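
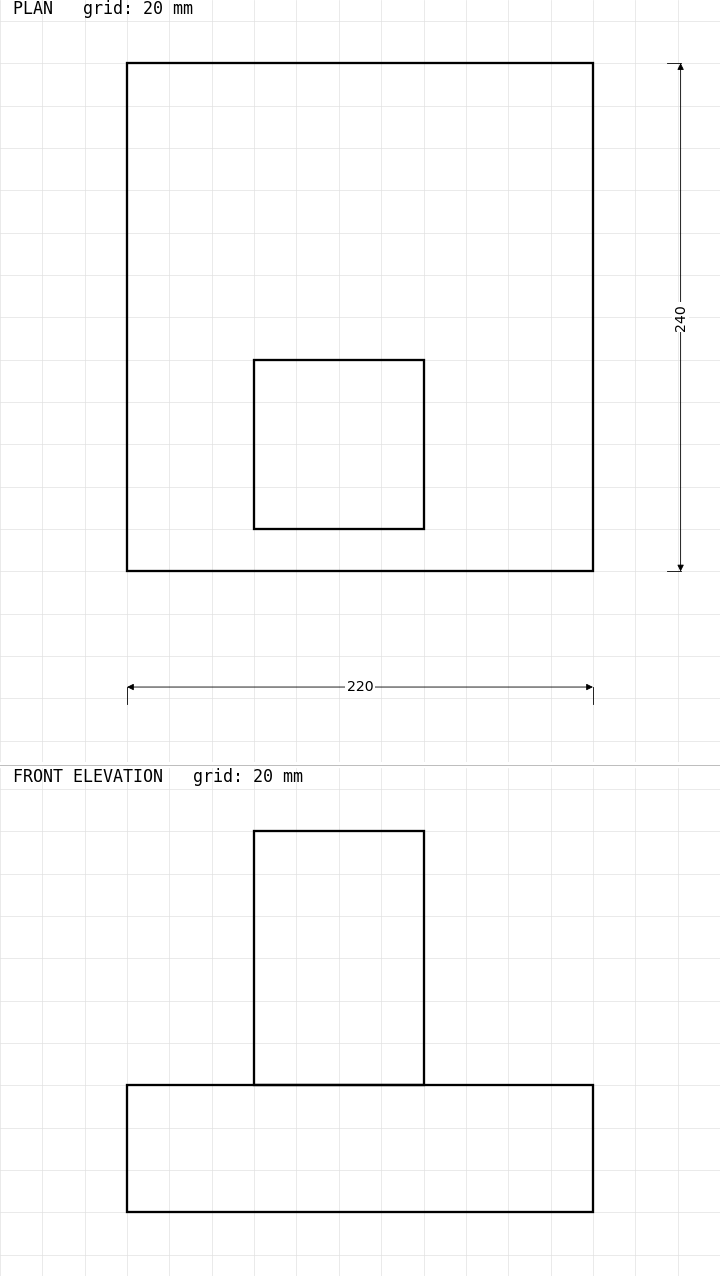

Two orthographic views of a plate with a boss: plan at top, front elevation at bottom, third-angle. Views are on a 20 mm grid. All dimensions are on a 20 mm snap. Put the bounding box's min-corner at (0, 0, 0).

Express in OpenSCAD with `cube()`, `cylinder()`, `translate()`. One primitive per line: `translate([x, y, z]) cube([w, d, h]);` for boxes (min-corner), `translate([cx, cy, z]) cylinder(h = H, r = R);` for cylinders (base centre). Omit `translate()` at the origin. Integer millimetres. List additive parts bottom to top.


cube([220, 240, 60]);
translate([60, 20, 60]) cube([80, 80, 120]);


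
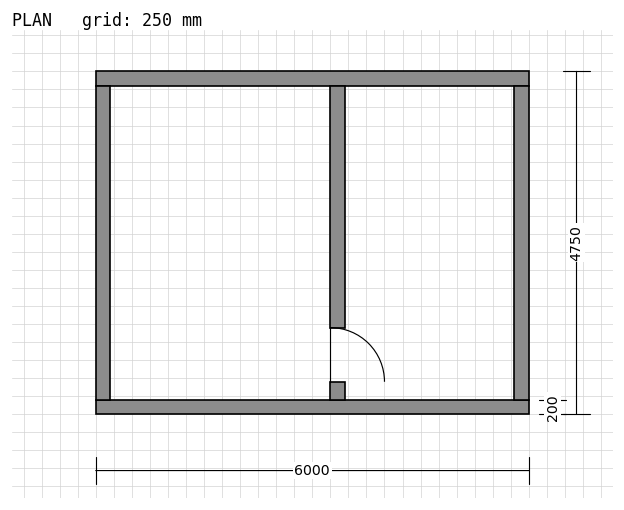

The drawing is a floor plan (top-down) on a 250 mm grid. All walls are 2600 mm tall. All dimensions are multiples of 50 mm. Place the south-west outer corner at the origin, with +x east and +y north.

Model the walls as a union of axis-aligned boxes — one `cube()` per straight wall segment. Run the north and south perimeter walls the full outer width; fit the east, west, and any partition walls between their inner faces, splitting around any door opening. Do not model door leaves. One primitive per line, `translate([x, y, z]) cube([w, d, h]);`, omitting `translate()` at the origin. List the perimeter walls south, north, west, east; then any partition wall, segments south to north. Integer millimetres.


cube([6000, 200, 2600]);
translate([0, 4550, 0]) cube([6000, 200, 2600]);
translate([0, 200, 0]) cube([200, 4350, 2600]);
translate([5800, 200, 0]) cube([200, 4350, 2600]);
translate([3250, 200, 0]) cube([200, 250, 2600]);
translate([3250, 1200, 0]) cube([200, 3350, 2600]);


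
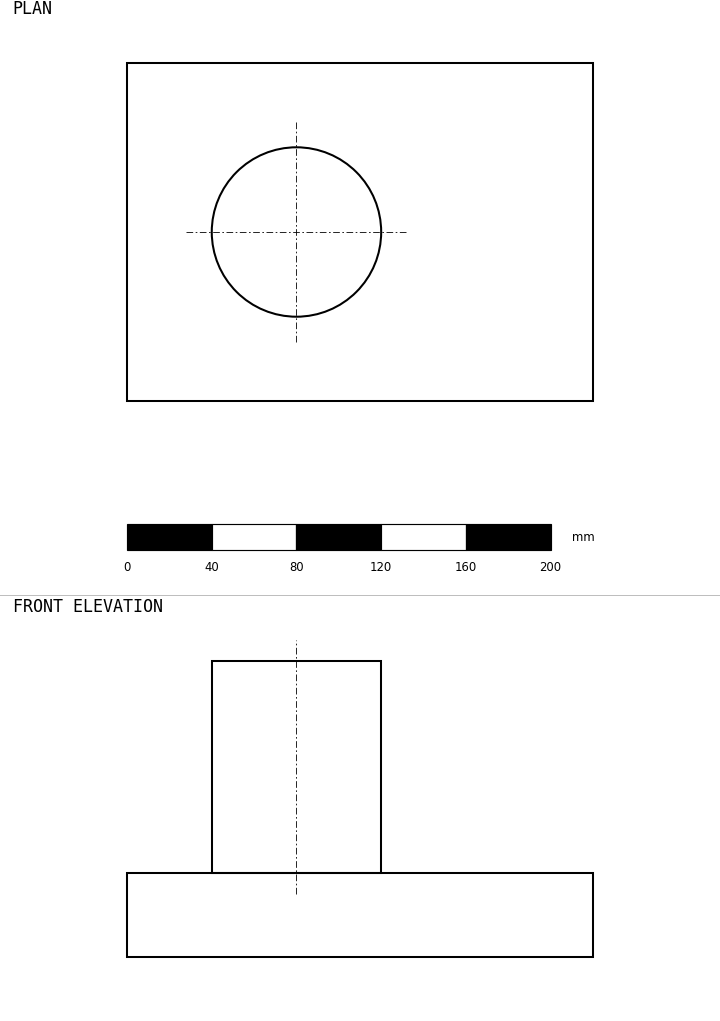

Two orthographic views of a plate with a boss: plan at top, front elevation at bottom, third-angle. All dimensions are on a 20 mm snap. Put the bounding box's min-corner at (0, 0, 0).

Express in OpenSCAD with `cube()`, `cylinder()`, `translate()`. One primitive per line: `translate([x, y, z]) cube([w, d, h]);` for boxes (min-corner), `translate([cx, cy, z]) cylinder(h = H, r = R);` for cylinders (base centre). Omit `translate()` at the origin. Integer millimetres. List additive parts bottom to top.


cube([220, 160, 40]);
translate([80, 80, 40]) cylinder(h = 100, r = 40);


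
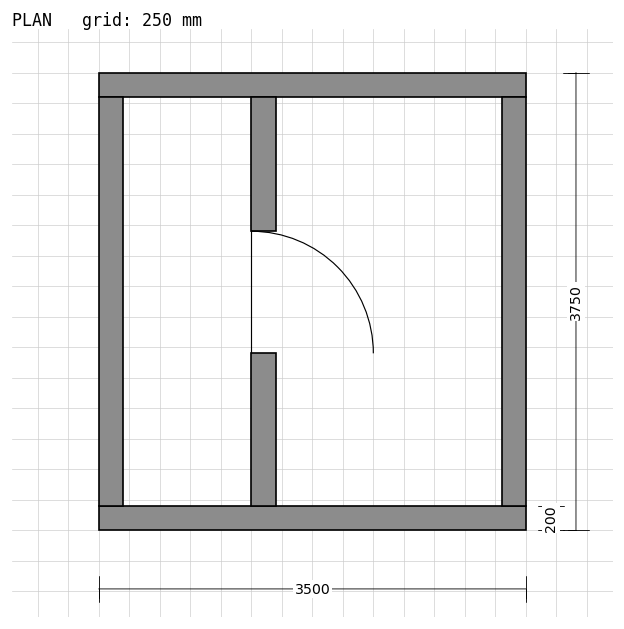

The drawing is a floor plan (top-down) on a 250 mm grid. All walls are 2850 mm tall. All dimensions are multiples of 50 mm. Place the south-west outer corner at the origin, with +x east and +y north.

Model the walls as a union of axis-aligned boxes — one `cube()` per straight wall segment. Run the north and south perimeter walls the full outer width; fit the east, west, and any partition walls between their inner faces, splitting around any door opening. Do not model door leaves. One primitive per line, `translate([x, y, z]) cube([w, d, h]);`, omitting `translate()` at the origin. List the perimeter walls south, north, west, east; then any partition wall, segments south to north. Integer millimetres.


cube([3500, 200, 2850]);
translate([0, 3550, 0]) cube([3500, 200, 2850]);
translate([0, 200, 0]) cube([200, 3350, 2850]);
translate([3300, 200, 0]) cube([200, 3350, 2850]);
translate([1250, 200, 0]) cube([200, 1250, 2850]);
translate([1250, 2450, 0]) cube([200, 1100, 2850]);


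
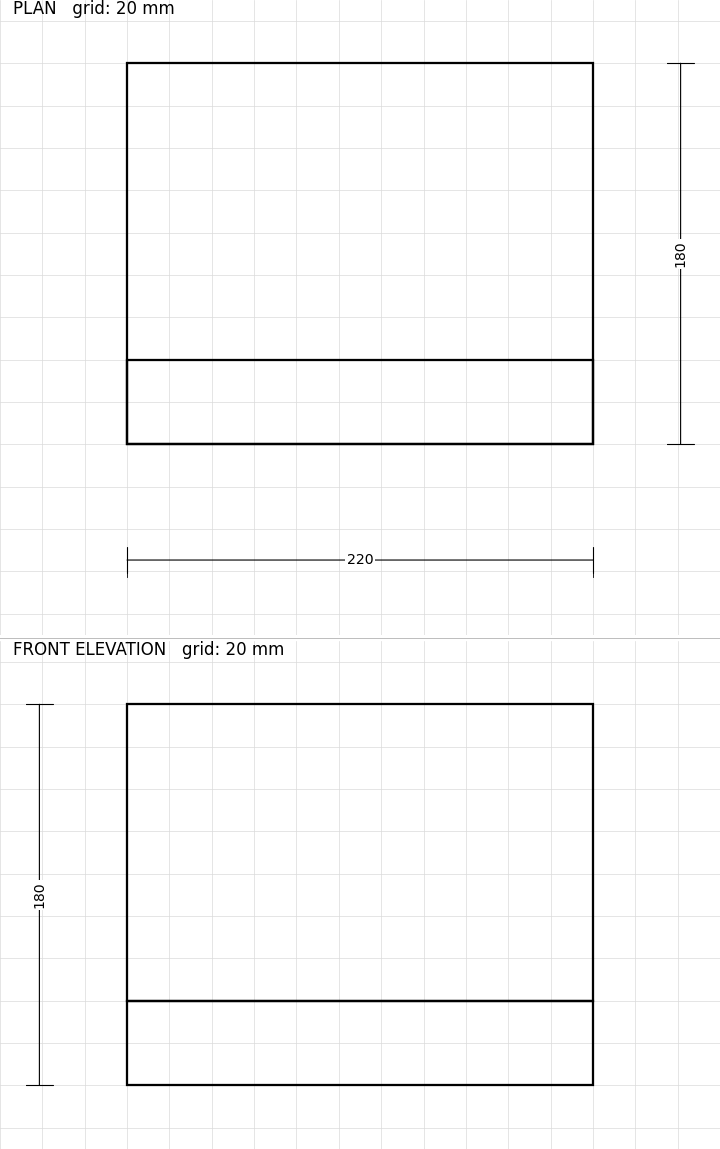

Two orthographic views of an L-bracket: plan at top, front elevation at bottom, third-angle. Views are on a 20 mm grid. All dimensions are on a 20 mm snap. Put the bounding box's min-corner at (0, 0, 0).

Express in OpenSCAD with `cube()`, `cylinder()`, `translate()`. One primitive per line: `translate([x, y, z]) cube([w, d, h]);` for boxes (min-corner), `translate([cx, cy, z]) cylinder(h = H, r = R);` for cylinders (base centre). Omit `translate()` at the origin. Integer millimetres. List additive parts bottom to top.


cube([220, 180, 40]);
translate([0, 0, 40]) cube([220, 40, 140]);


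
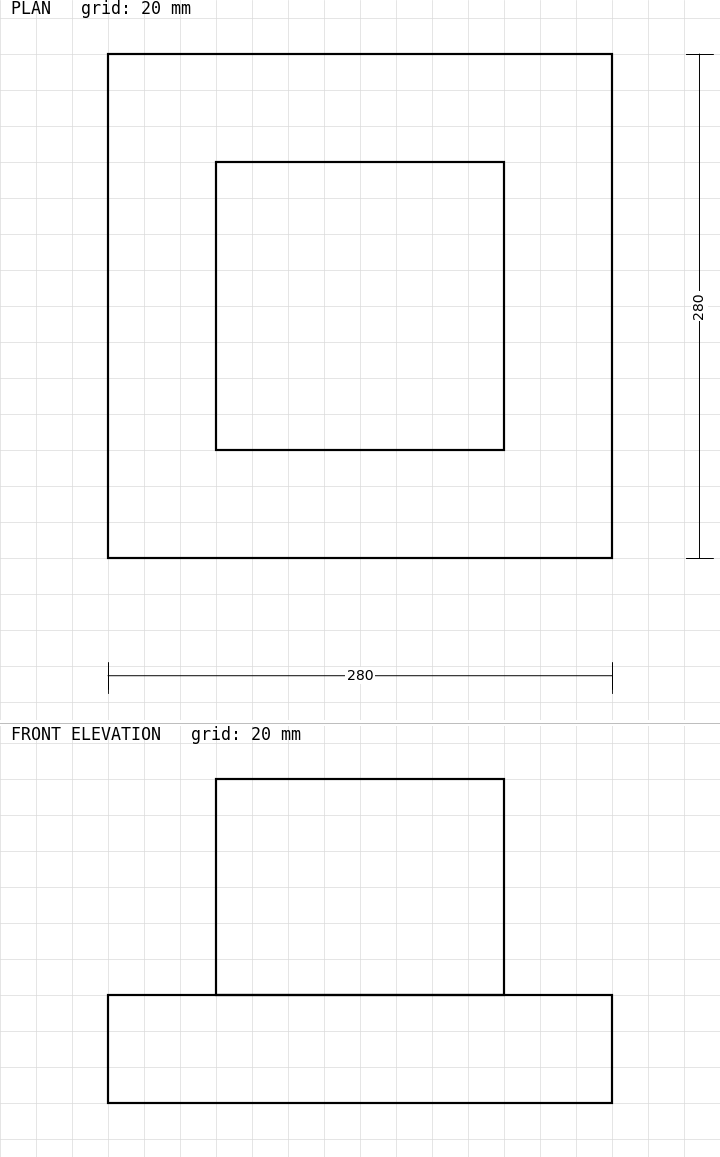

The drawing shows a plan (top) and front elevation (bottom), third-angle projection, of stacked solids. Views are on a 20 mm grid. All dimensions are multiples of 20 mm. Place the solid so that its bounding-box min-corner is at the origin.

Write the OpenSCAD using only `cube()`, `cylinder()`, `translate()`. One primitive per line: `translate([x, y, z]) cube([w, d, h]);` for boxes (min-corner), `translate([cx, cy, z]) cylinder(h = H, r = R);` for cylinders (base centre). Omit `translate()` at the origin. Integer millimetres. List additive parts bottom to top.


cube([280, 280, 60]);
translate([60, 60, 60]) cube([160, 160, 120]);


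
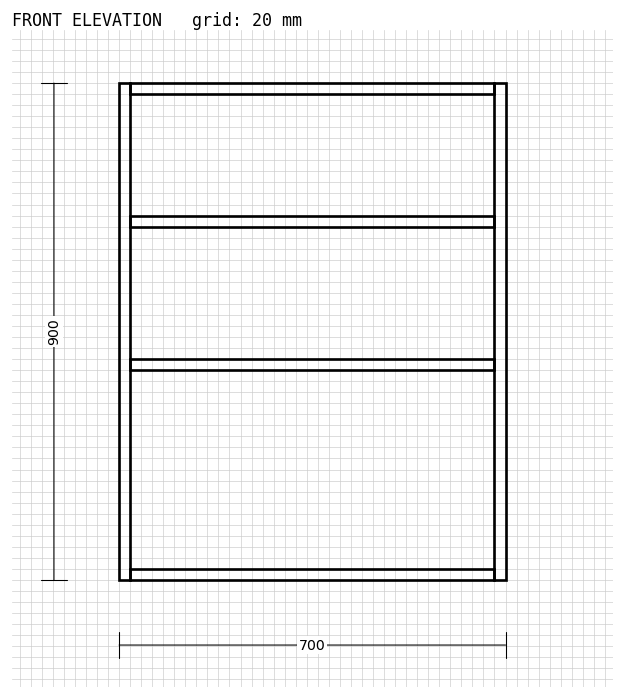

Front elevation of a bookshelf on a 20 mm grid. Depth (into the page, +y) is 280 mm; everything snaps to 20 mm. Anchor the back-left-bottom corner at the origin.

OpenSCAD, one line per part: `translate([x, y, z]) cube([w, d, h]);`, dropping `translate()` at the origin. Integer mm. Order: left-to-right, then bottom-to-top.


cube([20, 280, 900]);
translate([20, 0, 0]) cube([660, 280, 20]);
translate([20, 0, 380]) cube([660, 280, 20]);
translate([20, 0, 640]) cube([660, 280, 20]);
translate([20, 0, 880]) cube([660, 280, 20]);
translate([680, 0, 0]) cube([20, 280, 900]);


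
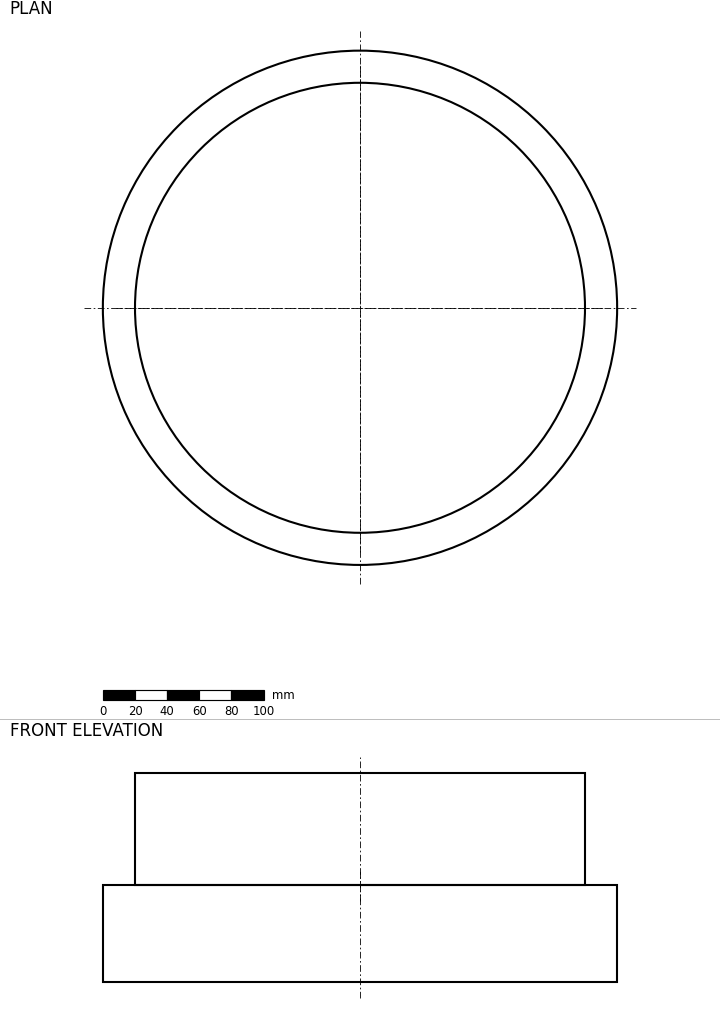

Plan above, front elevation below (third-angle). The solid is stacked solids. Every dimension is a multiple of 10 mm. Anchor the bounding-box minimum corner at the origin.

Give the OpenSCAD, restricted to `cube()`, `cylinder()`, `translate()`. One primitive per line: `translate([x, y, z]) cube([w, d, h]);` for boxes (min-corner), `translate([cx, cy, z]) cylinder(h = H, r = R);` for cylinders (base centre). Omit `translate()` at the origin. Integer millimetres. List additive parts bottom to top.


translate([160, 160, 0]) cylinder(h = 60, r = 160);
translate([160, 160, 60]) cylinder(h = 70, r = 140);


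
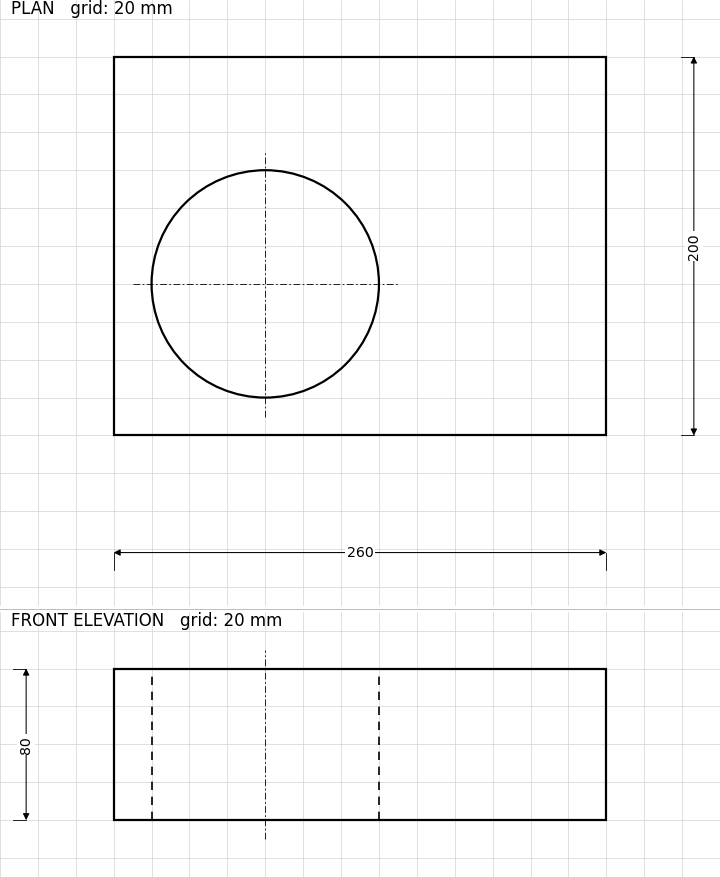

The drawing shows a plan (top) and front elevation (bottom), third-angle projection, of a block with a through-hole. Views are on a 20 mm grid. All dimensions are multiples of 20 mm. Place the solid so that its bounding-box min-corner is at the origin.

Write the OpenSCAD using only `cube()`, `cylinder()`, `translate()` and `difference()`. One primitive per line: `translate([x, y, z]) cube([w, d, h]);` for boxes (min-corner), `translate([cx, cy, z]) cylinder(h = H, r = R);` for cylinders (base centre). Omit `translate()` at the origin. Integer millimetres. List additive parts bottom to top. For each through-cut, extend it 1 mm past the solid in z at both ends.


difference() {
  cube([260, 200, 80]);
  translate([80, 80, -1]) cylinder(h = 82, r = 60);
}


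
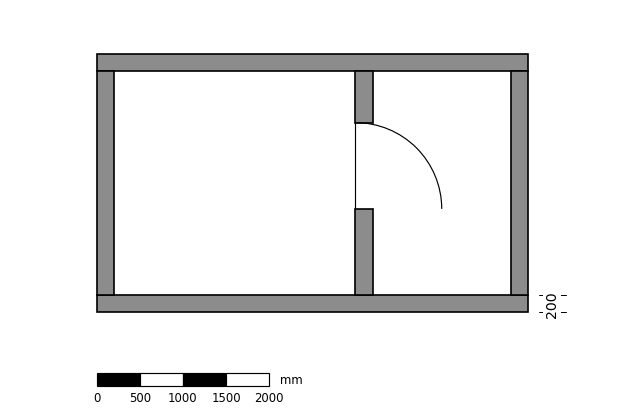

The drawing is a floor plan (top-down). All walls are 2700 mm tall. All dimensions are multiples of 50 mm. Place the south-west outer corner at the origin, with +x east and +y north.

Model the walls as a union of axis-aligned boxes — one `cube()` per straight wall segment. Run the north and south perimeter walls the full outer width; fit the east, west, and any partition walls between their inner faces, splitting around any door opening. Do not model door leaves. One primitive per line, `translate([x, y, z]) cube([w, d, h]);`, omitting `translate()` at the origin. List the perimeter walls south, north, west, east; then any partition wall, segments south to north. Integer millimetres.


cube([5000, 200, 2700]);
translate([0, 2800, 0]) cube([5000, 200, 2700]);
translate([0, 200, 0]) cube([200, 2600, 2700]);
translate([4800, 200, 0]) cube([200, 2600, 2700]);
translate([3000, 200, 0]) cube([200, 1000, 2700]);
translate([3000, 2200, 0]) cube([200, 600, 2700]);


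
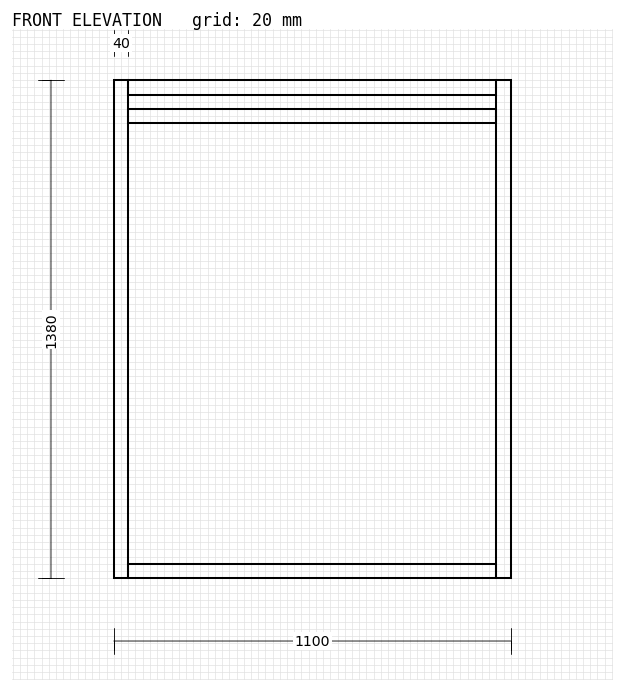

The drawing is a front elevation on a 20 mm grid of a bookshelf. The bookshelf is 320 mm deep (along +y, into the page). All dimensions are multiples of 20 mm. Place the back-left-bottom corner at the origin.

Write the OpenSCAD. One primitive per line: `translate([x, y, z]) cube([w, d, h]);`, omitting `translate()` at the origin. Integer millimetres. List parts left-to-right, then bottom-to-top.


cube([40, 320, 1380]);
translate([40, 0, 0]) cube([1020, 320, 40]);
translate([40, 0, 1260]) cube([1020, 320, 40]);
translate([40, 0, 1340]) cube([1020, 320, 40]);
translate([1060, 0, 0]) cube([40, 320, 1380]);


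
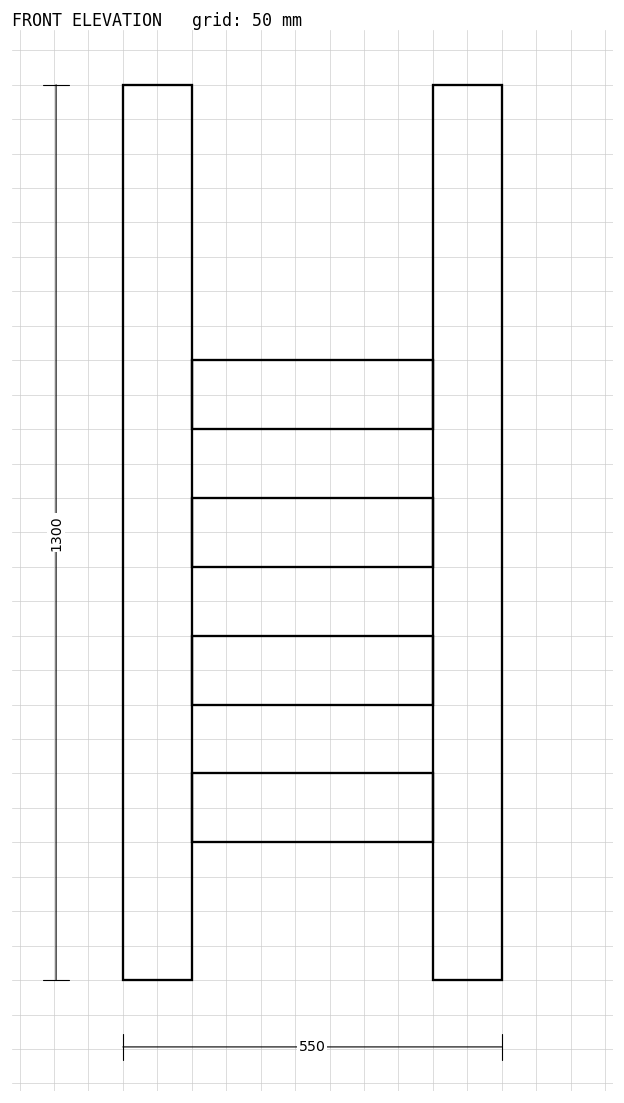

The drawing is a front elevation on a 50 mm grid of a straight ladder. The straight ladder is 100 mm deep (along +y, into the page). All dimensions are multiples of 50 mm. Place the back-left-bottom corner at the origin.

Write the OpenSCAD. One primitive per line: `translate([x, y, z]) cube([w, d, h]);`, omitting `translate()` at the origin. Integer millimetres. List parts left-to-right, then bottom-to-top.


cube([100, 100, 1300]);
translate([100, 0, 200]) cube([350, 100, 100]);
translate([100, 0, 400]) cube([350, 100, 100]);
translate([100, 0, 600]) cube([350, 100, 100]);
translate([100, 0, 800]) cube([350, 100, 100]);
translate([450, 0, 0]) cube([100, 100, 1300]);


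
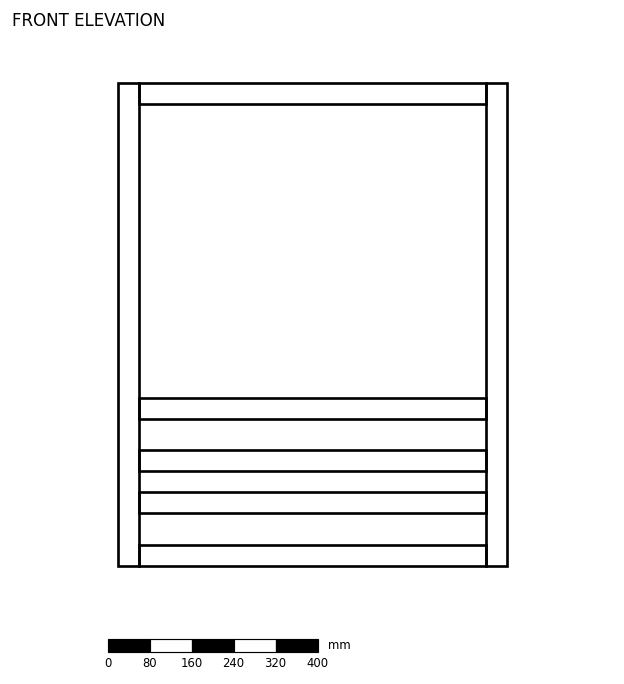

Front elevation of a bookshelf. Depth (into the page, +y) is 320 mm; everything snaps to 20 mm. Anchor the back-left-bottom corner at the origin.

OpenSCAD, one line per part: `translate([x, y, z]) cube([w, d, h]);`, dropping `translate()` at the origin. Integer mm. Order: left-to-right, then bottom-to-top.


cube([40, 320, 920]);
translate([40, 0, 0]) cube([660, 320, 40]);
translate([40, 0, 100]) cube([660, 320, 40]);
translate([40, 0, 180]) cube([660, 320, 40]);
translate([40, 0, 280]) cube([660, 320, 40]);
translate([40, 0, 880]) cube([660, 320, 40]);
translate([700, 0, 0]) cube([40, 320, 920]);


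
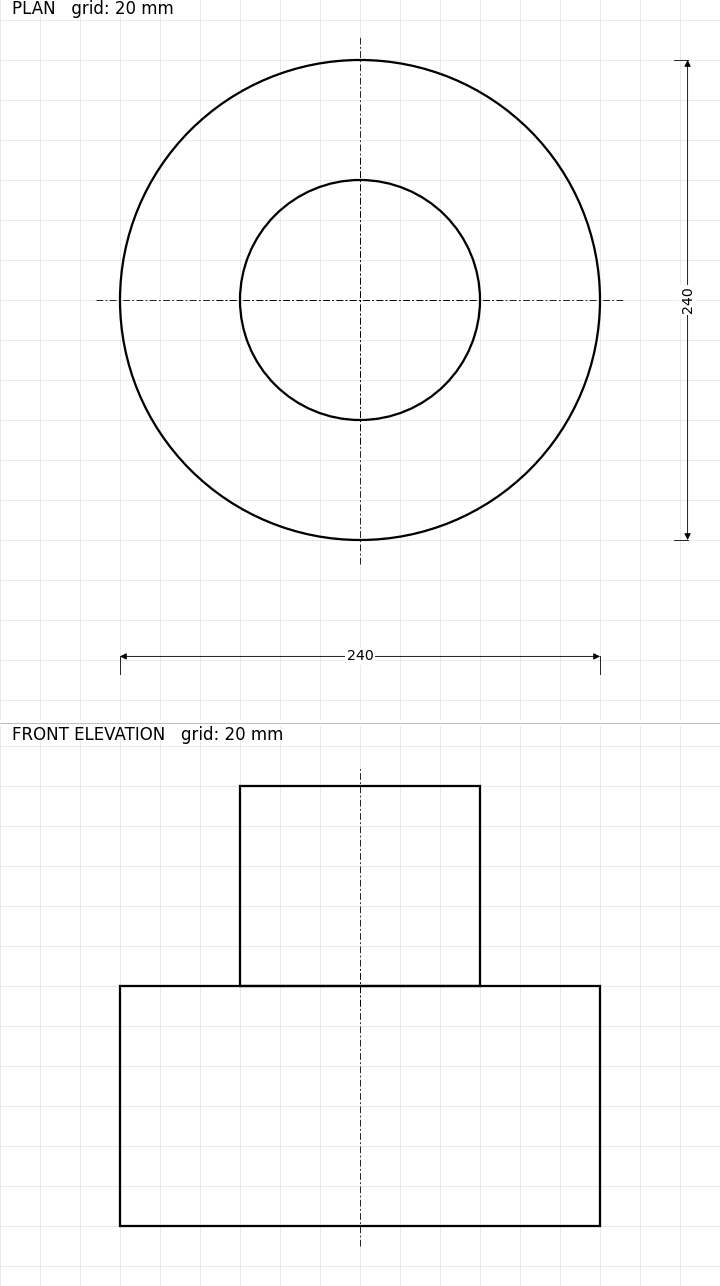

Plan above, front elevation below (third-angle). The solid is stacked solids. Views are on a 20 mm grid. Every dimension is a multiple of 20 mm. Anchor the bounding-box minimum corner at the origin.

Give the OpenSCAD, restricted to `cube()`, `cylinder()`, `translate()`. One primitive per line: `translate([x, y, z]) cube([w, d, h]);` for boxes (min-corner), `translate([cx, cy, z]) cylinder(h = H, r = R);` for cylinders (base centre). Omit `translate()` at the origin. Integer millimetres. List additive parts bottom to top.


translate([120, 120, 0]) cylinder(h = 120, r = 120);
translate([120, 120, 120]) cylinder(h = 100, r = 60);


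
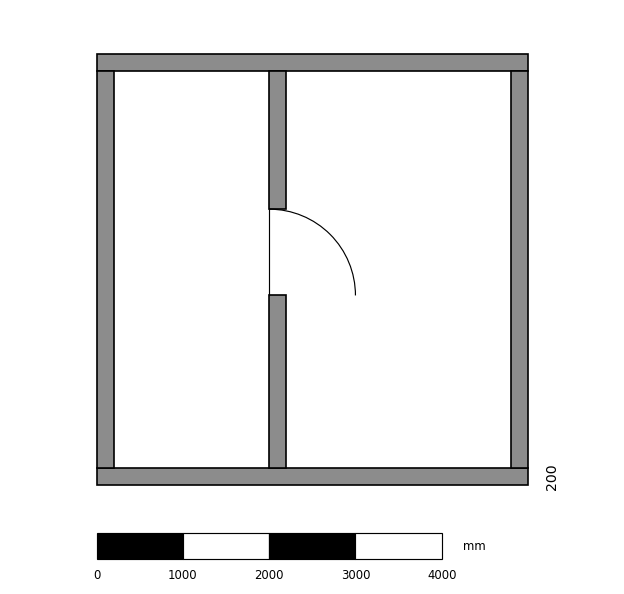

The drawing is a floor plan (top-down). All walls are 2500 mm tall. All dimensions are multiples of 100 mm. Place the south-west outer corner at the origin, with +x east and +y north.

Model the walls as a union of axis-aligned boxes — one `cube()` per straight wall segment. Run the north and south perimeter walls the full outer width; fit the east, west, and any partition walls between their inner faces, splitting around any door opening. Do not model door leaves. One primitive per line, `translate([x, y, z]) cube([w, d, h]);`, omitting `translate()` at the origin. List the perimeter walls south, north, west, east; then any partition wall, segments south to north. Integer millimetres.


cube([5000, 200, 2500]);
translate([0, 4800, 0]) cube([5000, 200, 2500]);
translate([0, 200, 0]) cube([200, 4600, 2500]);
translate([4800, 200, 0]) cube([200, 4600, 2500]);
translate([2000, 200, 0]) cube([200, 2000, 2500]);
translate([2000, 3200, 0]) cube([200, 1600, 2500]);


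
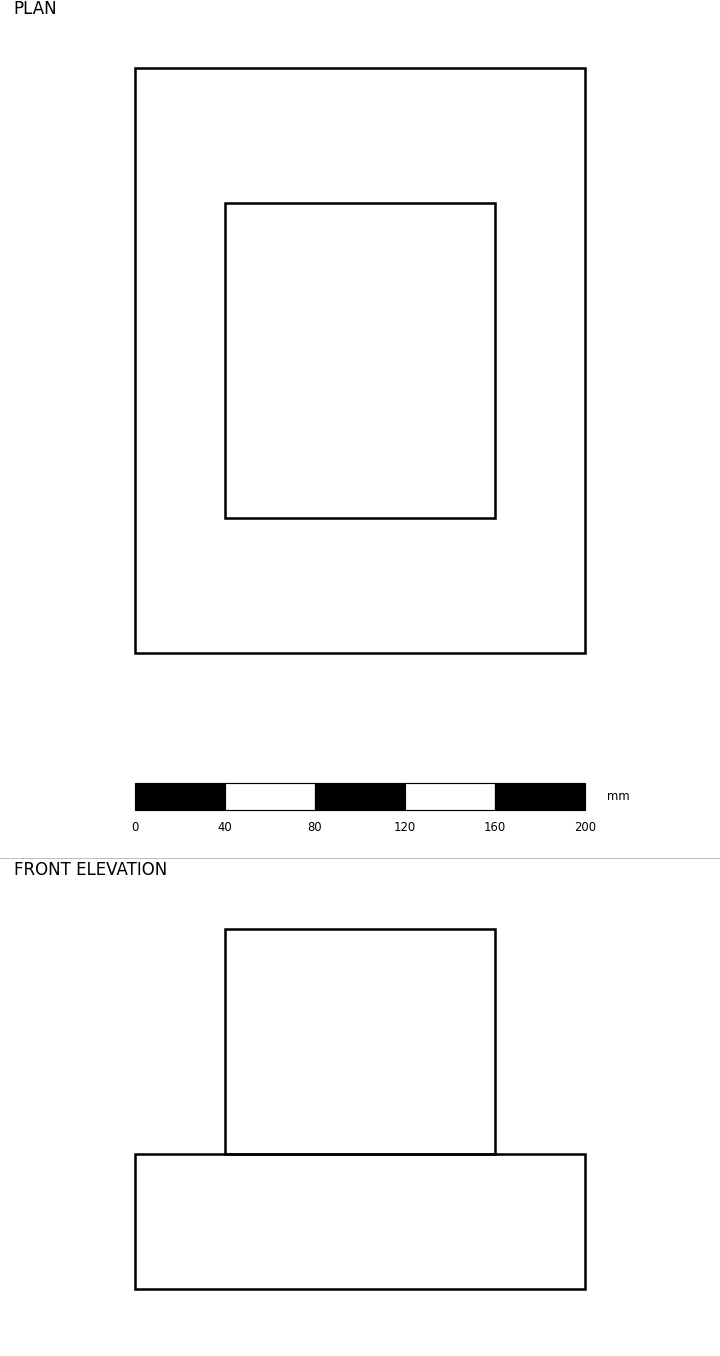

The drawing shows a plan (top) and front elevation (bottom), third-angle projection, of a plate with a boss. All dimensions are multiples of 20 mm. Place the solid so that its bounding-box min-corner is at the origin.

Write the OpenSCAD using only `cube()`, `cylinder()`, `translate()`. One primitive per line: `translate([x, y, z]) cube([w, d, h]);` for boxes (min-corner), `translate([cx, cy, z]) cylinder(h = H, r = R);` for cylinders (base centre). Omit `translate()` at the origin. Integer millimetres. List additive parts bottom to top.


cube([200, 260, 60]);
translate([40, 60, 60]) cube([120, 140, 100]);


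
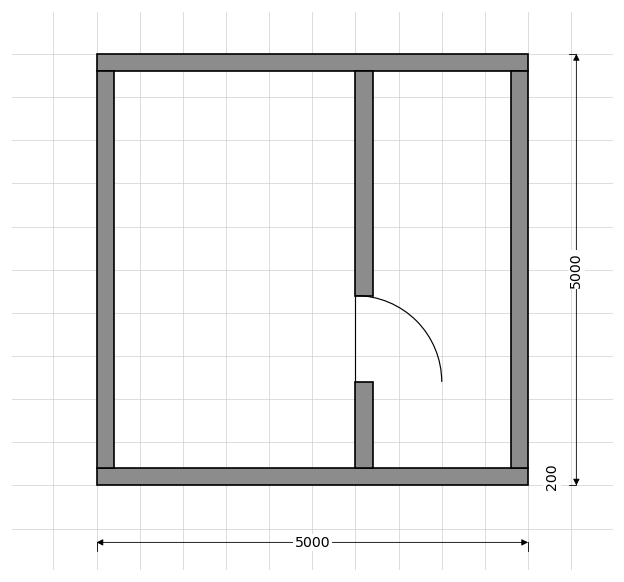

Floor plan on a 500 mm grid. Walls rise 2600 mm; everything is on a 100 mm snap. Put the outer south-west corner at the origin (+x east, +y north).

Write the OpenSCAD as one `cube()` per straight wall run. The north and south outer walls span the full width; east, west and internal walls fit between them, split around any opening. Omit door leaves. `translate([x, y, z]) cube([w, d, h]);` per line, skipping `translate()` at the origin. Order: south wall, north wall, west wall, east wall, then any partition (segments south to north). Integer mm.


cube([5000, 200, 2600]);
translate([0, 4800, 0]) cube([5000, 200, 2600]);
translate([0, 200, 0]) cube([200, 4600, 2600]);
translate([4800, 200, 0]) cube([200, 4600, 2600]);
translate([3000, 200, 0]) cube([200, 1000, 2600]);
translate([3000, 2200, 0]) cube([200, 2600, 2600]);


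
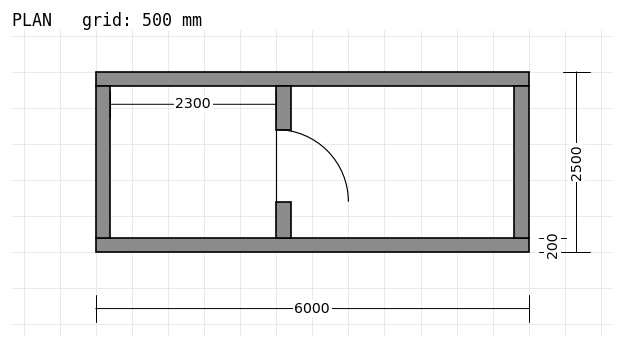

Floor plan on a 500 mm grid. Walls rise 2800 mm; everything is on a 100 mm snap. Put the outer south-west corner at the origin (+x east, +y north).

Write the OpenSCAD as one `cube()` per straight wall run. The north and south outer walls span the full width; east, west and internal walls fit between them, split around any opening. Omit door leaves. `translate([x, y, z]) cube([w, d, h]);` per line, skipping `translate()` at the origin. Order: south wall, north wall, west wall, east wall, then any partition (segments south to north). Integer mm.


cube([6000, 200, 2800]);
translate([0, 2300, 0]) cube([6000, 200, 2800]);
translate([0, 200, 0]) cube([200, 2100, 2800]);
translate([5800, 200, 0]) cube([200, 2100, 2800]);
translate([2500, 200, 0]) cube([200, 500, 2800]);
translate([2500, 1700, 0]) cube([200, 600, 2800]);


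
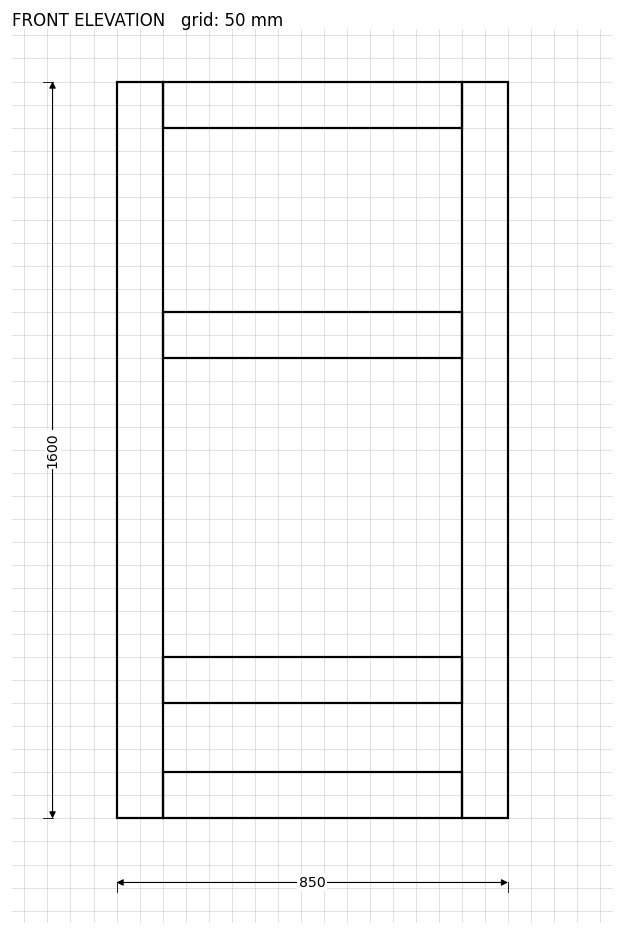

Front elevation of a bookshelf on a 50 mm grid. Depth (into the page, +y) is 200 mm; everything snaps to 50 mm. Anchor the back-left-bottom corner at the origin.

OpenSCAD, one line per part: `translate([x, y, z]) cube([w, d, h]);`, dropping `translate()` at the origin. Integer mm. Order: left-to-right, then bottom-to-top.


cube([100, 200, 1600]);
translate([100, 0, 0]) cube([650, 200, 100]);
translate([100, 0, 250]) cube([650, 200, 100]);
translate([100, 0, 1000]) cube([650, 200, 100]);
translate([100, 0, 1500]) cube([650, 200, 100]);
translate([750, 0, 0]) cube([100, 200, 1600]);


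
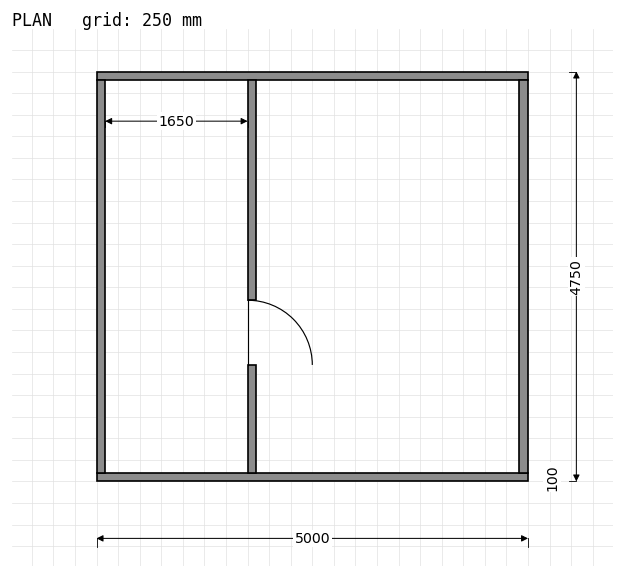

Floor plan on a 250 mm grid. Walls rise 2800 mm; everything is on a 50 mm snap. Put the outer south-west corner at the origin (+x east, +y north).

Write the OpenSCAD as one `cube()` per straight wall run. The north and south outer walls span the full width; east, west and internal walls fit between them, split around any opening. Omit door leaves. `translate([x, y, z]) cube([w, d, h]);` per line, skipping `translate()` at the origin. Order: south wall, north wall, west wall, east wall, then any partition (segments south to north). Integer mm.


cube([5000, 100, 2800]);
translate([0, 4650, 0]) cube([5000, 100, 2800]);
translate([0, 100, 0]) cube([100, 4550, 2800]);
translate([4900, 100, 0]) cube([100, 4550, 2800]);
translate([1750, 100, 0]) cube([100, 1250, 2800]);
translate([1750, 2100, 0]) cube([100, 2550, 2800]);


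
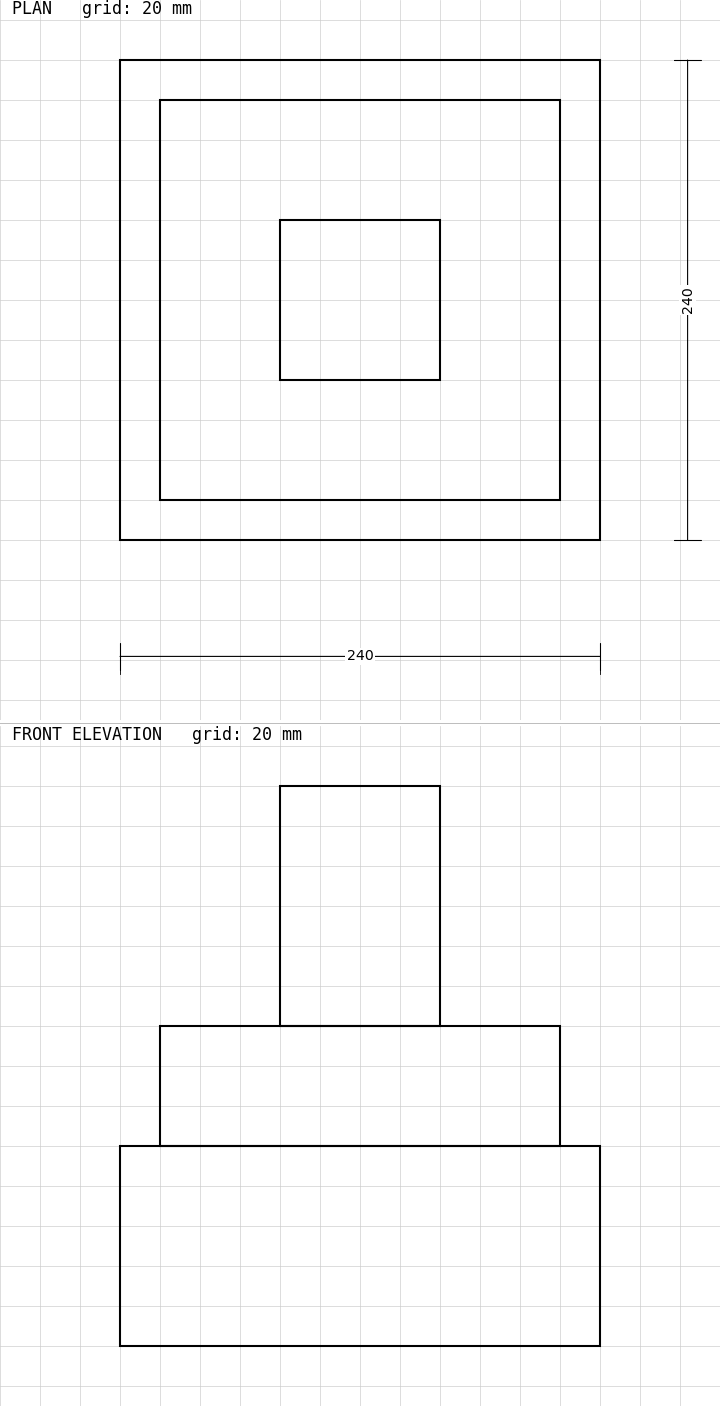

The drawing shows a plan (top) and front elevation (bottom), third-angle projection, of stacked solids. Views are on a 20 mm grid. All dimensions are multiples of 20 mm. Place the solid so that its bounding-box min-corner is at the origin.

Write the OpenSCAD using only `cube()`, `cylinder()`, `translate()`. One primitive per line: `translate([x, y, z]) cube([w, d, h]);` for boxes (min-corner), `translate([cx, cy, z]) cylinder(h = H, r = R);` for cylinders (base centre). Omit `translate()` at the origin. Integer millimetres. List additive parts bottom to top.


cube([240, 240, 100]);
translate([20, 20, 100]) cube([200, 200, 60]);
translate([80, 80, 160]) cube([80, 80, 120]);


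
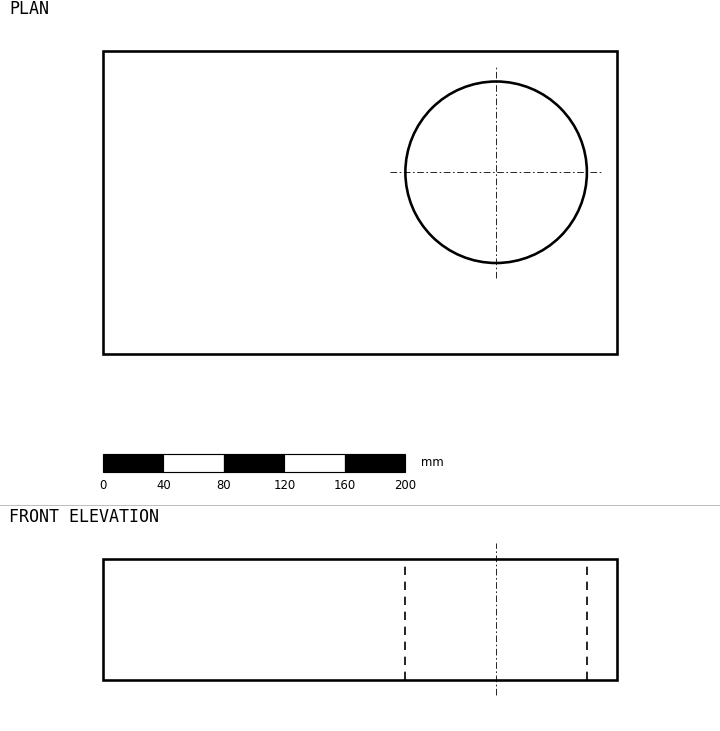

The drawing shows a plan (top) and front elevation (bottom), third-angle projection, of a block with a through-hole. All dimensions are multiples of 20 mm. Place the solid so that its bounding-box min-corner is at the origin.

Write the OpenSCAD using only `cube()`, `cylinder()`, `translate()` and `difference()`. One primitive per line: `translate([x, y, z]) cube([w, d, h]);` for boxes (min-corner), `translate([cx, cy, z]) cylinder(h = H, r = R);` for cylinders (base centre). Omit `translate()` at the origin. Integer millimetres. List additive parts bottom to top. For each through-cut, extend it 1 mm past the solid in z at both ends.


difference() {
  cube([340, 200, 80]);
  translate([260, 120, -1]) cylinder(h = 82, r = 60);
}


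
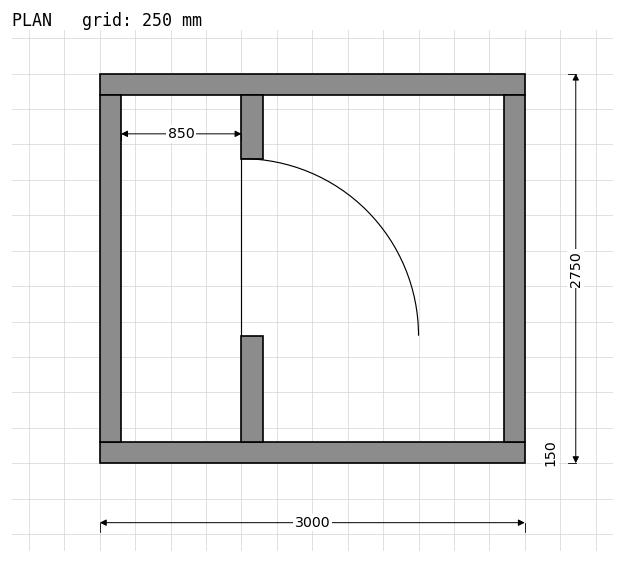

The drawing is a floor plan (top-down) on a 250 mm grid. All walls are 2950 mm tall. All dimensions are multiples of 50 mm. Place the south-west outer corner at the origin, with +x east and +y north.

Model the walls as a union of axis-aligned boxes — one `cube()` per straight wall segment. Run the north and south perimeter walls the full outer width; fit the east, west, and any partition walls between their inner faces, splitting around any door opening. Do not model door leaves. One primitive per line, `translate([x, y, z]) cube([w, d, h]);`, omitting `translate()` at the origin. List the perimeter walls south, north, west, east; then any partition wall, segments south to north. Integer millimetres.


cube([3000, 150, 2950]);
translate([0, 2600, 0]) cube([3000, 150, 2950]);
translate([0, 150, 0]) cube([150, 2450, 2950]);
translate([2850, 150, 0]) cube([150, 2450, 2950]);
translate([1000, 150, 0]) cube([150, 750, 2950]);
translate([1000, 2150, 0]) cube([150, 450, 2950]);


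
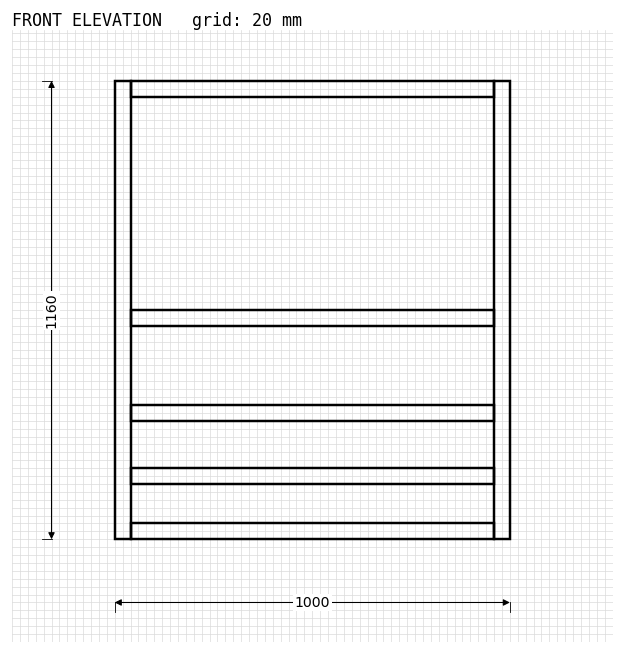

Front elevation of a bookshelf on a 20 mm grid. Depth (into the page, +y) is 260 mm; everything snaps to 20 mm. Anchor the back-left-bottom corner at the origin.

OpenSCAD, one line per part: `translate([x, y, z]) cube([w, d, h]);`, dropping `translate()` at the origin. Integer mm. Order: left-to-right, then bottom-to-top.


cube([40, 260, 1160]);
translate([40, 0, 0]) cube([920, 260, 40]);
translate([40, 0, 140]) cube([920, 260, 40]);
translate([40, 0, 300]) cube([920, 260, 40]);
translate([40, 0, 540]) cube([920, 260, 40]);
translate([40, 0, 1120]) cube([920, 260, 40]);
translate([960, 0, 0]) cube([40, 260, 1160]);


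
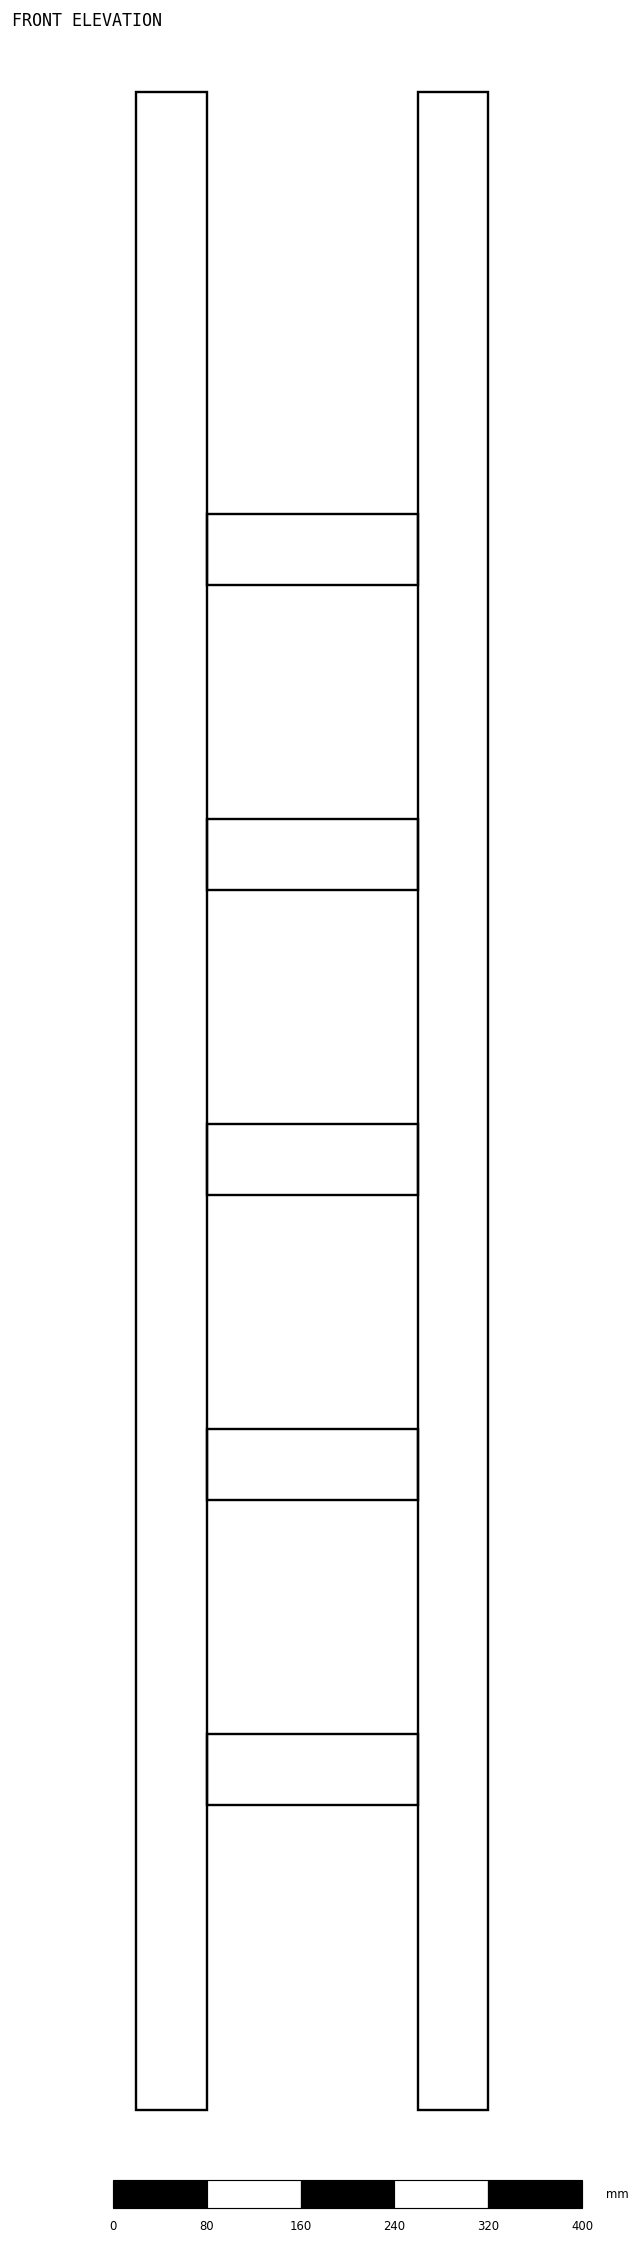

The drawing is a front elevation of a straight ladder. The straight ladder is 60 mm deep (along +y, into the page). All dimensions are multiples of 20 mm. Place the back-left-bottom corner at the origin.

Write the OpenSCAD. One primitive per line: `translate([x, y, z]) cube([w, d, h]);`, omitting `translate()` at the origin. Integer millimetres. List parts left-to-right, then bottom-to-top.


cube([60, 60, 1720]);
translate([60, 0, 260]) cube([180, 60, 60]);
translate([60, 0, 520]) cube([180, 60, 60]);
translate([60, 0, 780]) cube([180, 60, 60]);
translate([60, 0, 1040]) cube([180, 60, 60]);
translate([60, 0, 1300]) cube([180, 60, 60]);
translate([240, 0, 0]) cube([60, 60, 1720]);


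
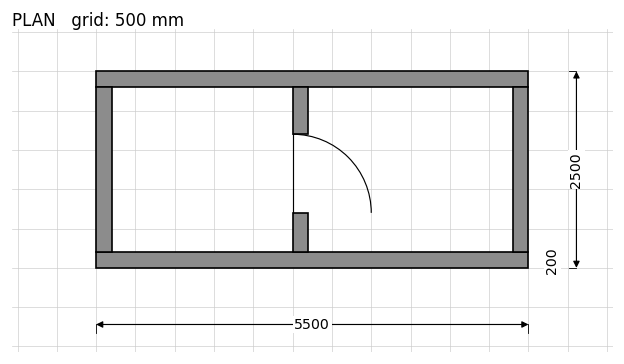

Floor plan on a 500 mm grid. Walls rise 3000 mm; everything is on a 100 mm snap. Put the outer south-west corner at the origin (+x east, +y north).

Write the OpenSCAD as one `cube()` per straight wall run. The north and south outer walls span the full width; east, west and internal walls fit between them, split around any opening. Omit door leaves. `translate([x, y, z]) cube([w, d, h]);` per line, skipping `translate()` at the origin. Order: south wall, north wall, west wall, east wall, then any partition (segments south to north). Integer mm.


cube([5500, 200, 3000]);
translate([0, 2300, 0]) cube([5500, 200, 3000]);
translate([0, 200, 0]) cube([200, 2100, 3000]);
translate([5300, 200, 0]) cube([200, 2100, 3000]);
translate([2500, 200, 0]) cube([200, 500, 3000]);
translate([2500, 1700, 0]) cube([200, 600, 3000]);


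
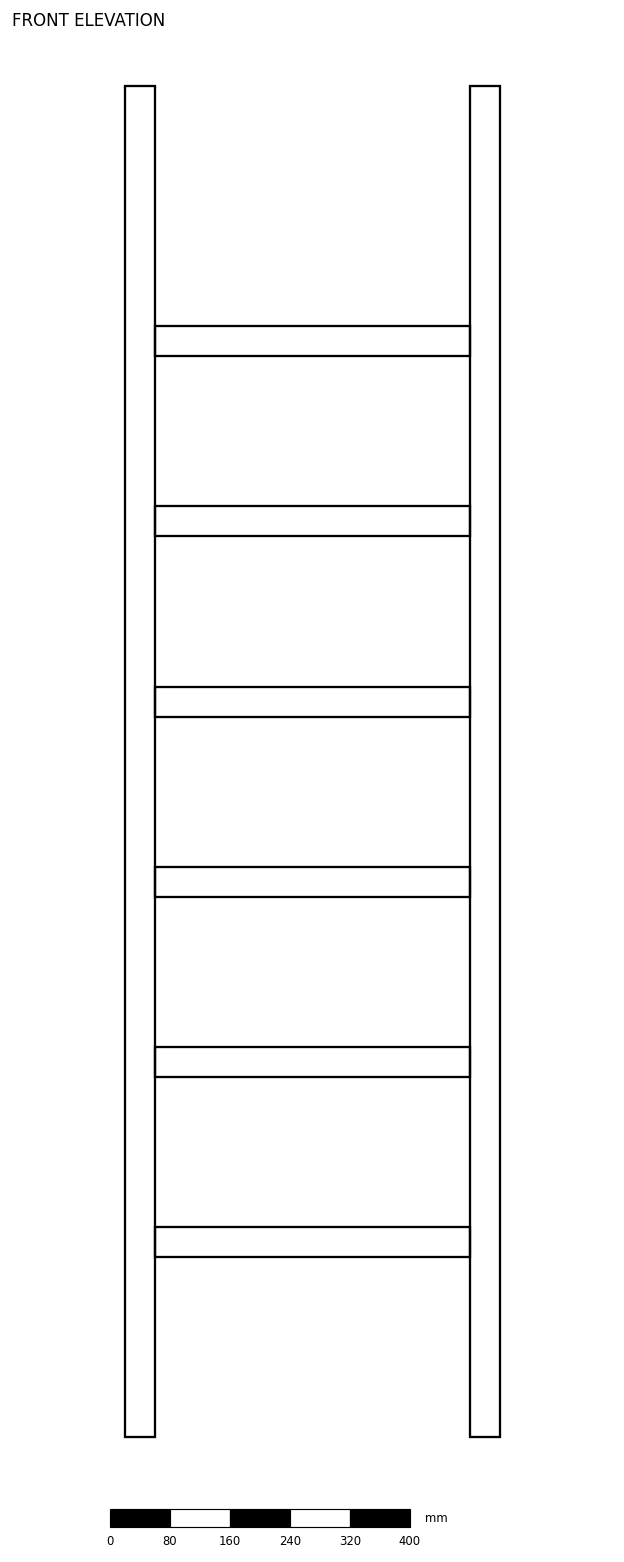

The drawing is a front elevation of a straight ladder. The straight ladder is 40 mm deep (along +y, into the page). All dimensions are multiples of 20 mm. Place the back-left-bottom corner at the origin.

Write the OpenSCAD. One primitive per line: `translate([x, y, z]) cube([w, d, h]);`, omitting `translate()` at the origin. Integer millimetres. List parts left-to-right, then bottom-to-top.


cube([40, 40, 1800]);
translate([40, 0, 240]) cube([420, 40, 40]);
translate([40, 0, 480]) cube([420, 40, 40]);
translate([40, 0, 720]) cube([420, 40, 40]);
translate([40, 0, 960]) cube([420, 40, 40]);
translate([40, 0, 1200]) cube([420, 40, 40]);
translate([40, 0, 1440]) cube([420, 40, 40]);
translate([460, 0, 0]) cube([40, 40, 1800]);


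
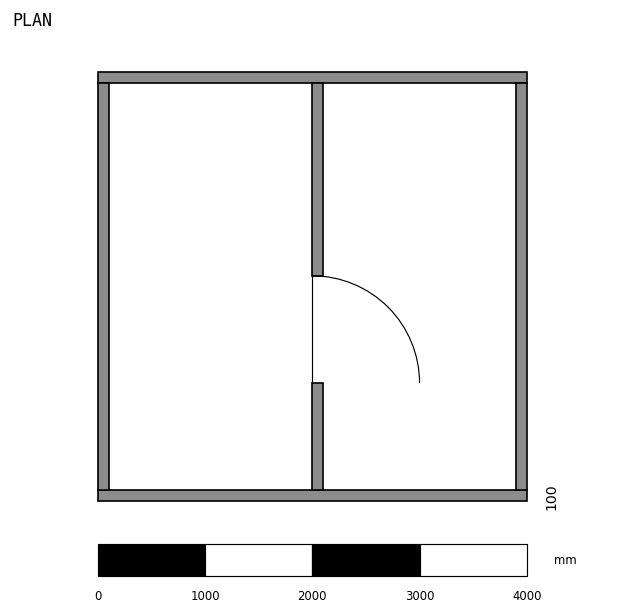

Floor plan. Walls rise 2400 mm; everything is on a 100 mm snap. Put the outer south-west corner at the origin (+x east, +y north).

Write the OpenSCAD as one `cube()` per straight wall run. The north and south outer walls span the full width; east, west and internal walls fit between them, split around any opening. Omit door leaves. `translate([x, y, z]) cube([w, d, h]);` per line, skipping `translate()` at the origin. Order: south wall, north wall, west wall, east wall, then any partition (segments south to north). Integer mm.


cube([4000, 100, 2400]);
translate([0, 3900, 0]) cube([4000, 100, 2400]);
translate([0, 100, 0]) cube([100, 3800, 2400]);
translate([3900, 100, 0]) cube([100, 3800, 2400]);
translate([2000, 100, 0]) cube([100, 1000, 2400]);
translate([2000, 2100, 0]) cube([100, 1800, 2400]);


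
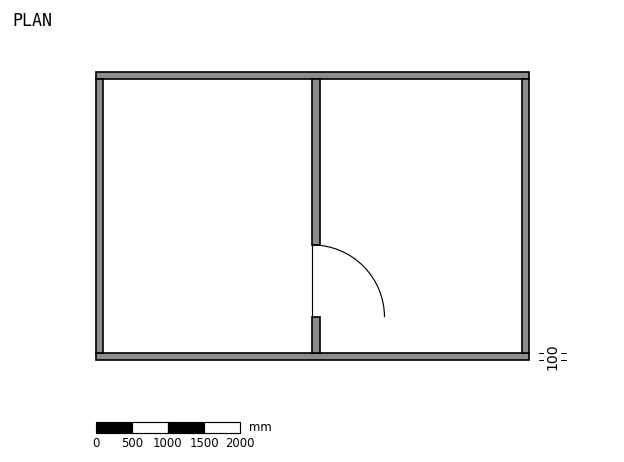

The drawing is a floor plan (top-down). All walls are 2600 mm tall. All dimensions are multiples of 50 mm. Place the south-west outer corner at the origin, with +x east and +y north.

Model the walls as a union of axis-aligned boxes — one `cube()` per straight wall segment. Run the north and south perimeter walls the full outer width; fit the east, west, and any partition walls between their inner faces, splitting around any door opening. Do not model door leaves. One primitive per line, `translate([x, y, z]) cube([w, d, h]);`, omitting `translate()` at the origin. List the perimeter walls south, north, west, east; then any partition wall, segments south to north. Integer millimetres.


cube([6000, 100, 2600]);
translate([0, 3900, 0]) cube([6000, 100, 2600]);
translate([0, 100, 0]) cube([100, 3800, 2600]);
translate([5900, 100, 0]) cube([100, 3800, 2600]);
translate([3000, 100, 0]) cube([100, 500, 2600]);
translate([3000, 1600, 0]) cube([100, 2300, 2600]);


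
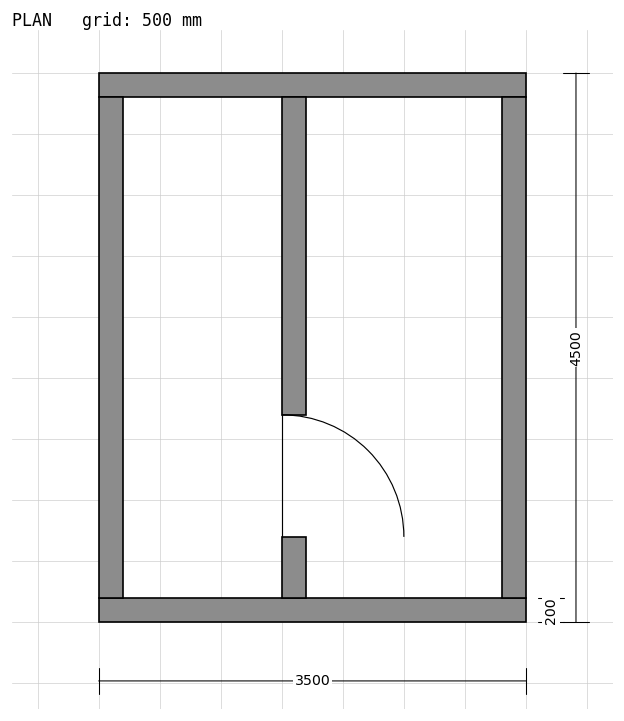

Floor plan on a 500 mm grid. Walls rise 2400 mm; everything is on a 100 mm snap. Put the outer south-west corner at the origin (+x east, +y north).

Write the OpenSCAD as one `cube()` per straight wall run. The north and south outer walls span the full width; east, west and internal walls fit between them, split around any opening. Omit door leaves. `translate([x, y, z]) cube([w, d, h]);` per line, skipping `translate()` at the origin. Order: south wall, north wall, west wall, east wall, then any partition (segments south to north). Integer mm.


cube([3500, 200, 2400]);
translate([0, 4300, 0]) cube([3500, 200, 2400]);
translate([0, 200, 0]) cube([200, 4100, 2400]);
translate([3300, 200, 0]) cube([200, 4100, 2400]);
translate([1500, 200, 0]) cube([200, 500, 2400]);
translate([1500, 1700, 0]) cube([200, 2600, 2400]);


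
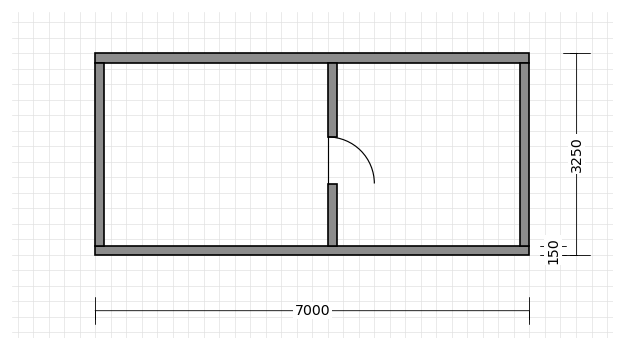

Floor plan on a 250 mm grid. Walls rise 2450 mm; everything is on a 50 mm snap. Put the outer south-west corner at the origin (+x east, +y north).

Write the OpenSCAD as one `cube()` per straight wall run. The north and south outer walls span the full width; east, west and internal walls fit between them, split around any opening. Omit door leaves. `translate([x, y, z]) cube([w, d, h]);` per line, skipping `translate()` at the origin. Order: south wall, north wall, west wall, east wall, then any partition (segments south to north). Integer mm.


cube([7000, 150, 2450]);
translate([0, 3100, 0]) cube([7000, 150, 2450]);
translate([0, 150, 0]) cube([150, 2950, 2450]);
translate([6850, 150, 0]) cube([150, 2950, 2450]);
translate([3750, 150, 0]) cube([150, 1000, 2450]);
translate([3750, 1900, 0]) cube([150, 1200, 2450]);


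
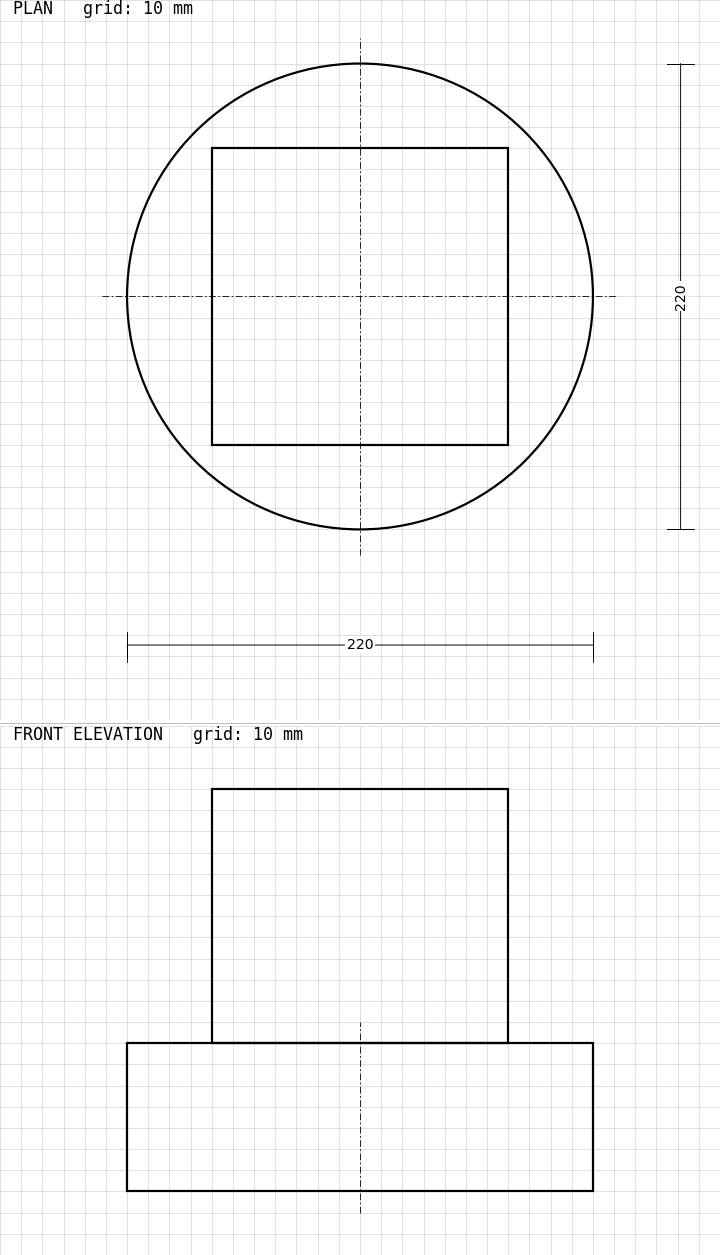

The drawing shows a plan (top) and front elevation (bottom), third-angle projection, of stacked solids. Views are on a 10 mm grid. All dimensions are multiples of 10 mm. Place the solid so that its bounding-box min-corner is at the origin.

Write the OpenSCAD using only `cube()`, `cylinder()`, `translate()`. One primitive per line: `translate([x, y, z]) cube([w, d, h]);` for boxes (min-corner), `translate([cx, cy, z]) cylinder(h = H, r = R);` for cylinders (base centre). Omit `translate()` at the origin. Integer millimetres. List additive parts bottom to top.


translate([110, 110, 0]) cylinder(h = 70, r = 110);
translate([40, 40, 70]) cube([140, 140, 120]);


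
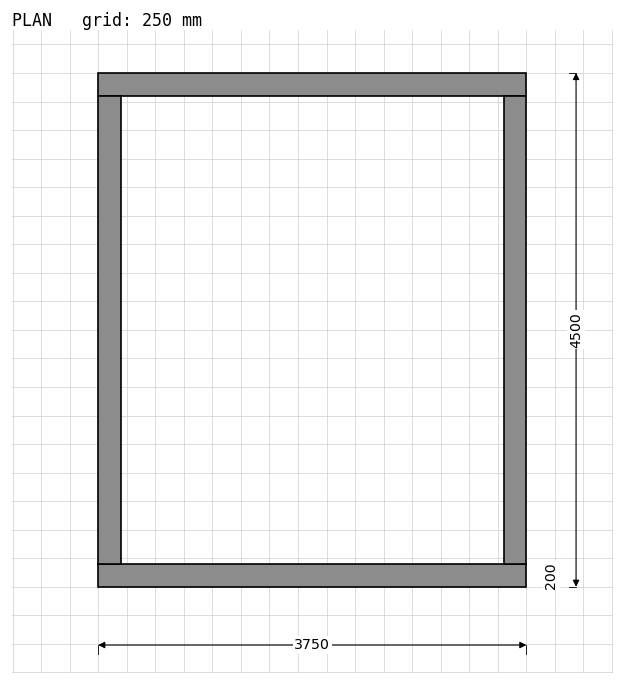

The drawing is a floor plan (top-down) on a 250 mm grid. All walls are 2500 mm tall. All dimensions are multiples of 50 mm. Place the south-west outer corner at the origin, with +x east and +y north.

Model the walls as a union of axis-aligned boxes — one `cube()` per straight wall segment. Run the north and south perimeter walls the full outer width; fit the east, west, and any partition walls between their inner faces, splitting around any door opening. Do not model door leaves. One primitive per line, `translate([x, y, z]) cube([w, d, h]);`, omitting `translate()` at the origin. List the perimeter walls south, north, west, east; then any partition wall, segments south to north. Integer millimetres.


cube([3750, 200, 2500]);
translate([0, 4300, 0]) cube([3750, 200, 2500]);
translate([0, 200, 0]) cube([200, 4100, 2500]);
translate([3550, 200, 0]) cube([200, 4100, 2500]);


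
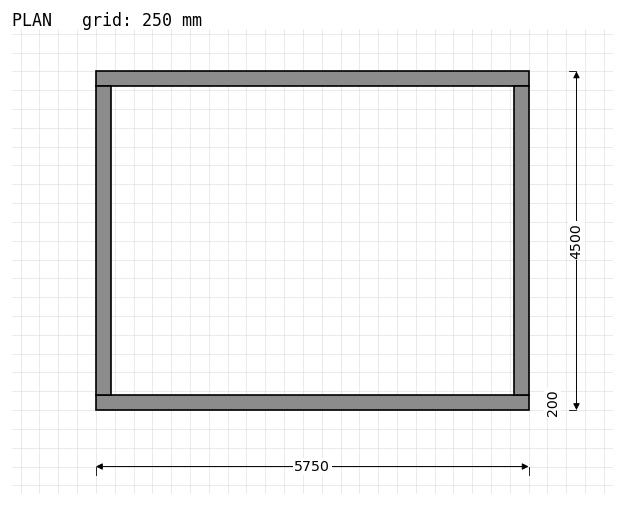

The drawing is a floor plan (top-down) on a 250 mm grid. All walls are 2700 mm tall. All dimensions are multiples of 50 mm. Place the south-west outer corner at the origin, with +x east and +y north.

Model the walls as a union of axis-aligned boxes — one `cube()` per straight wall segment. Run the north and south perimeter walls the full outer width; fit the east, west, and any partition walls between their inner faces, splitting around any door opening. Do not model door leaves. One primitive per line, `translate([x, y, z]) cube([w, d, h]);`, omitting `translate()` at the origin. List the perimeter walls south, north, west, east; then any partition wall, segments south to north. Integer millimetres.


cube([5750, 200, 2700]);
translate([0, 4300, 0]) cube([5750, 200, 2700]);
translate([0, 200, 0]) cube([200, 4100, 2700]);
translate([5550, 200, 0]) cube([200, 4100, 2700]);


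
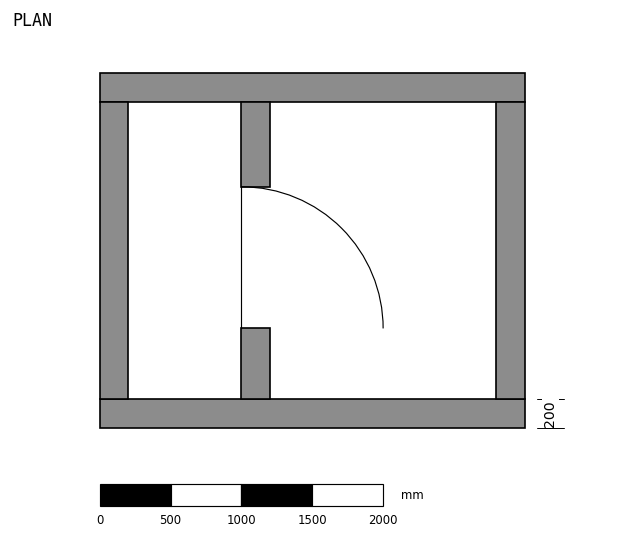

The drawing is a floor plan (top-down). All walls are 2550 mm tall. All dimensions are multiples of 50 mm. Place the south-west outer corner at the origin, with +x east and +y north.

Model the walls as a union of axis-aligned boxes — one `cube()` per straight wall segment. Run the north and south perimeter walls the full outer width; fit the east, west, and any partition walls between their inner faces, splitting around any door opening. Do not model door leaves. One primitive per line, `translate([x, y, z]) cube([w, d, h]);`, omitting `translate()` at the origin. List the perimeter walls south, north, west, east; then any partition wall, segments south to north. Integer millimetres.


cube([3000, 200, 2550]);
translate([0, 2300, 0]) cube([3000, 200, 2550]);
translate([0, 200, 0]) cube([200, 2100, 2550]);
translate([2800, 200, 0]) cube([200, 2100, 2550]);
translate([1000, 200, 0]) cube([200, 500, 2550]);
translate([1000, 1700, 0]) cube([200, 600, 2550]);


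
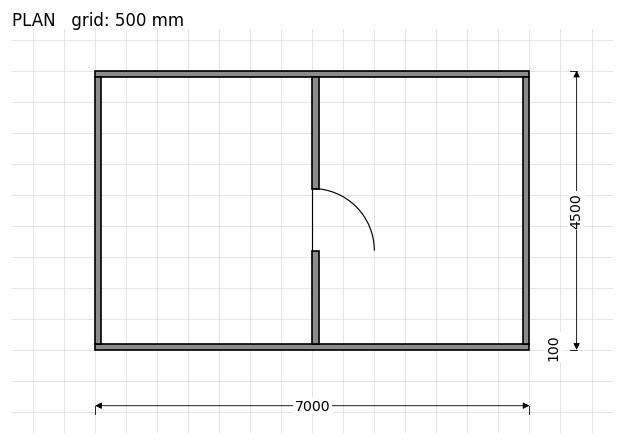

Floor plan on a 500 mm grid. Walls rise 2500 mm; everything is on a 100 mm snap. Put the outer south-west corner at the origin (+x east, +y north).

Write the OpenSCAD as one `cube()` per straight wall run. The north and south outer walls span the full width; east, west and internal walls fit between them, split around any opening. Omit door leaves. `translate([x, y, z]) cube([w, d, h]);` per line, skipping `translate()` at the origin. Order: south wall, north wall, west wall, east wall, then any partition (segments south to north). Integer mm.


cube([7000, 100, 2500]);
translate([0, 4400, 0]) cube([7000, 100, 2500]);
translate([0, 100, 0]) cube([100, 4300, 2500]);
translate([6900, 100, 0]) cube([100, 4300, 2500]);
translate([3500, 100, 0]) cube([100, 1500, 2500]);
translate([3500, 2600, 0]) cube([100, 1800, 2500]);


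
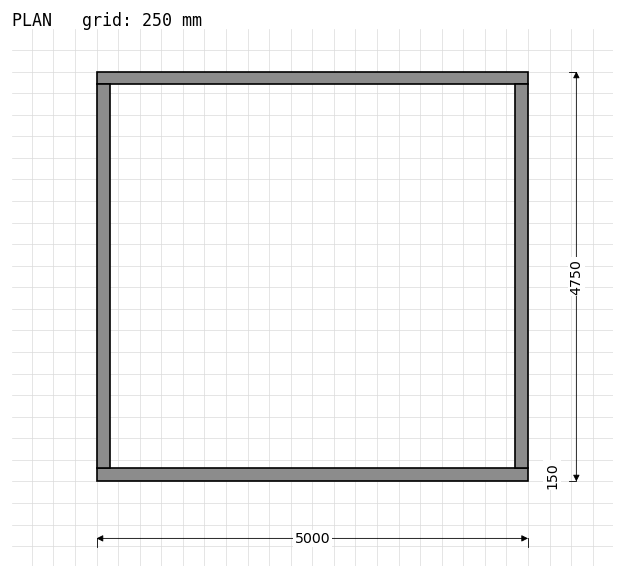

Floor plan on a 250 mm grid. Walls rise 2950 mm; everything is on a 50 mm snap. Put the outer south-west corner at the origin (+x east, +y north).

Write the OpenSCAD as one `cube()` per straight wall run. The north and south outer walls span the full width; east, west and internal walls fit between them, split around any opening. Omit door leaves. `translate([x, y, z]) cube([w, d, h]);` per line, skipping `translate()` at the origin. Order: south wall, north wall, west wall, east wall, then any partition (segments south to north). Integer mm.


cube([5000, 150, 2950]);
translate([0, 4600, 0]) cube([5000, 150, 2950]);
translate([0, 150, 0]) cube([150, 4450, 2950]);
translate([4850, 150, 0]) cube([150, 4450, 2950]);


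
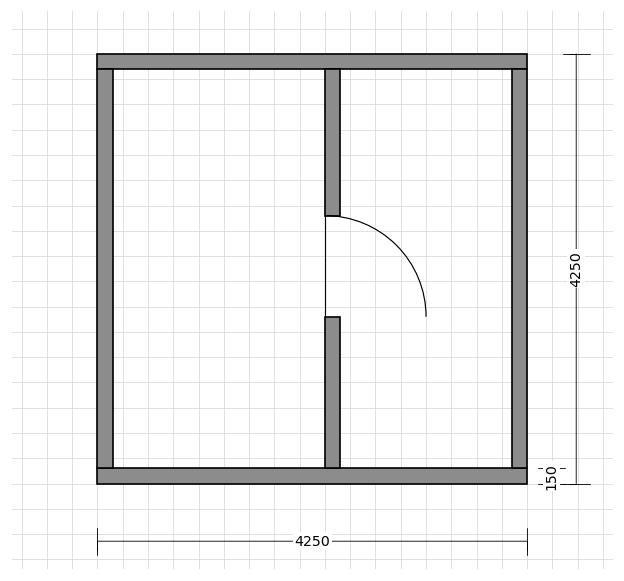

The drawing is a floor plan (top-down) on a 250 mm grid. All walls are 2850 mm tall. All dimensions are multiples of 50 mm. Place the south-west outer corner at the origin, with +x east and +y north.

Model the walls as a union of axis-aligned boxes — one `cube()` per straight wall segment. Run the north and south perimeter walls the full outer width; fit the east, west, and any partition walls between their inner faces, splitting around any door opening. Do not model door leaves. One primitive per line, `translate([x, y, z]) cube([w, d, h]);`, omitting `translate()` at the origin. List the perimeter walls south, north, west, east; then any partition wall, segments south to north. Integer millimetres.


cube([4250, 150, 2850]);
translate([0, 4100, 0]) cube([4250, 150, 2850]);
translate([0, 150, 0]) cube([150, 3950, 2850]);
translate([4100, 150, 0]) cube([150, 3950, 2850]);
translate([2250, 150, 0]) cube([150, 1500, 2850]);
translate([2250, 2650, 0]) cube([150, 1450, 2850]);
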